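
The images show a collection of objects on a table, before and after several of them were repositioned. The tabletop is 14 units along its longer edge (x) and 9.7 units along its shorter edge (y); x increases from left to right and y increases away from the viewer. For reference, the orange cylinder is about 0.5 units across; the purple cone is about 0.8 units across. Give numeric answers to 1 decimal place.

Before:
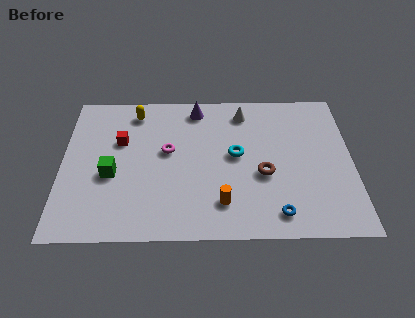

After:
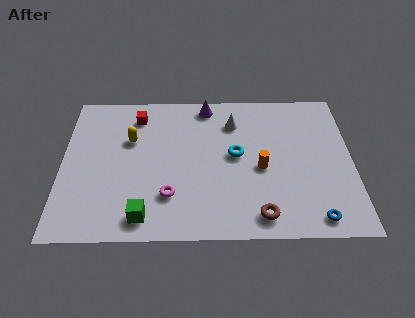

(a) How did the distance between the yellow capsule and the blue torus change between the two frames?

+0.6

The distance was about 9.6 in the first image and 10.2 in the second, so they moved 0.6 units further apart.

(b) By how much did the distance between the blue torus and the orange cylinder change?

+1.4

They were about 2.7 units apart before and 4.1 after — 1.4 units further apart.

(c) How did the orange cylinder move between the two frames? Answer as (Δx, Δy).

(1.9, 2.2)

The orange cylinder started near (7.7, 2.1) and ended near (9.6, 4.3).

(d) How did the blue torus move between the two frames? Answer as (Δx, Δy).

(1.8, -0.3)

The blue torus started near (10.3, 1.4) and ended near (12.1, 1.1).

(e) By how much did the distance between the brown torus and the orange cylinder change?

+0.3

The distance was about 2.7 in the first image and 3.0 in the second, so they moved 0.3 units further apart.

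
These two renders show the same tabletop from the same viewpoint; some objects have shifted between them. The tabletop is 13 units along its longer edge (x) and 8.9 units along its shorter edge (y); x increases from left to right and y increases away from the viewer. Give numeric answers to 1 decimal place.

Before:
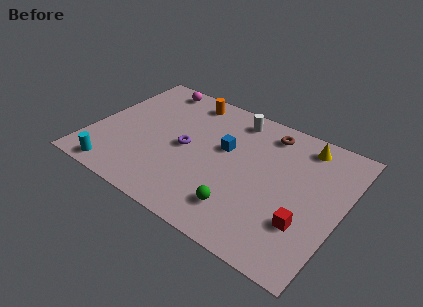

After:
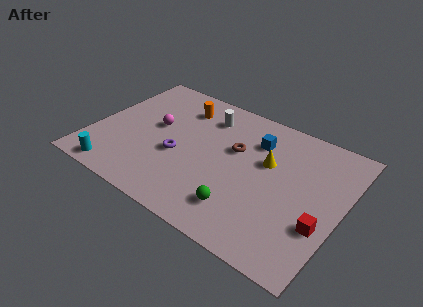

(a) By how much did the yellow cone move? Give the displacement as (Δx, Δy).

(-1.6, -2.1)

The yellow cone was at about (10.6, 7.6) and moved to about (9.0, 5.5).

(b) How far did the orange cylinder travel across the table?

0.7

The orange cylinder was near (4.3, 7.7) before and (4.1, 7.0) after, so it travelled √(0.2² + 0.7²) ≈ 0.7 units.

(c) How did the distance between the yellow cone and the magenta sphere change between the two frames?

-2.3

Before: roughly 8.2 units apart; after: 5.9. That's 2.3 units closer together.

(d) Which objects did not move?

the green sphere and the cyan cylinder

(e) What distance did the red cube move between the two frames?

0.9

The red cube moved from about (11.4, 2.7) to (12.2, 3.0), a distance of √(0.8² + 0.3²) ≈ 0.9.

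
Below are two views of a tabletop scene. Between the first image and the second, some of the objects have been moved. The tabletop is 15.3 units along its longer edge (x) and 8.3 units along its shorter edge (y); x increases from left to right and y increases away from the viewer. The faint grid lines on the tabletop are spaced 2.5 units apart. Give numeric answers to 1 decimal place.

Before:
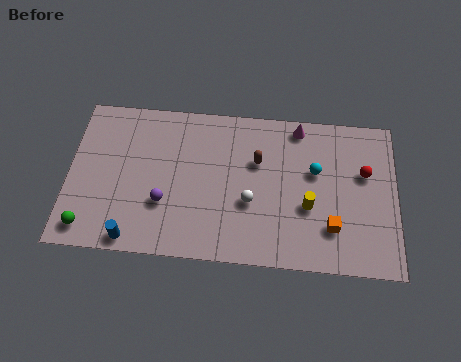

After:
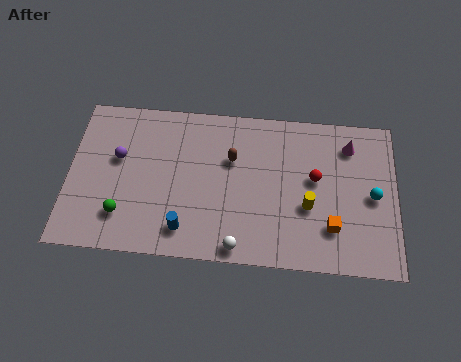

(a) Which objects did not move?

the orange cube and the yellow cylinder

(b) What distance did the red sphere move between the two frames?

2.4

The red sphere moved from about (13.8, 5.2) to (11.5, 4.7), a distance of √(2.3² + 0.5²) ≈ 2.4.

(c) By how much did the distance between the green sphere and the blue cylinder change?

+0.8

The distance was about 2.1 in the first image and 2.9 in the second, so they moved 0.8 units further apart.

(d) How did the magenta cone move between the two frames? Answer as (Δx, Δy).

(2.4, -0.8)

The magenta cone was at about (10.7, 7.4) and moved to about (13.1, 6.6).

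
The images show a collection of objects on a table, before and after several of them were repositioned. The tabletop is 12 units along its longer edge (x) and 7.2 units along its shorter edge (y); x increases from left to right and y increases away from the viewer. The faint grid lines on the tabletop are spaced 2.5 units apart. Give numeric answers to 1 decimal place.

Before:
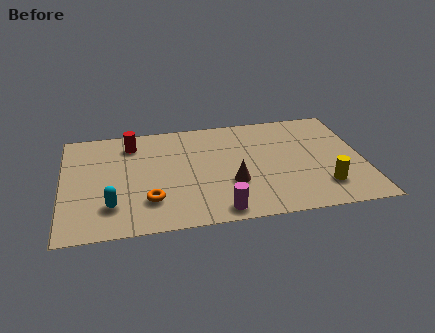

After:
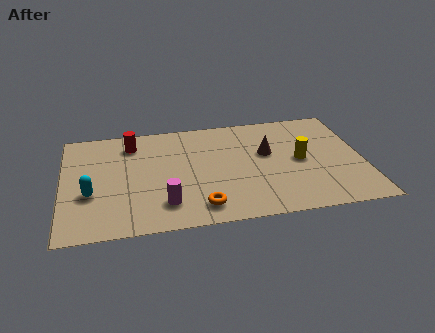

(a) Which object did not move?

the red cylinder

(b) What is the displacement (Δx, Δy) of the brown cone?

(1.5, 1.8)

The brown cone started near (6.7, 2.5) and ended near (8.2, 4.3).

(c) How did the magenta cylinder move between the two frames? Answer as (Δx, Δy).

(-2.1, 0.8)

The magenta cylinder was at about (6.1, 0.8) and moved to about (4.0, 1.6).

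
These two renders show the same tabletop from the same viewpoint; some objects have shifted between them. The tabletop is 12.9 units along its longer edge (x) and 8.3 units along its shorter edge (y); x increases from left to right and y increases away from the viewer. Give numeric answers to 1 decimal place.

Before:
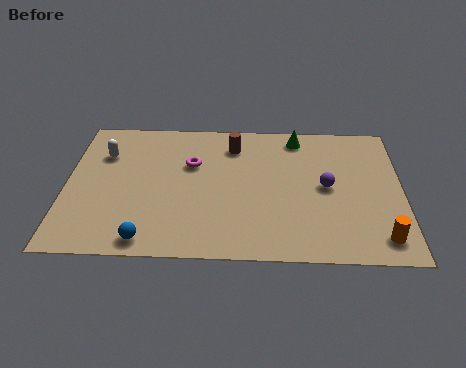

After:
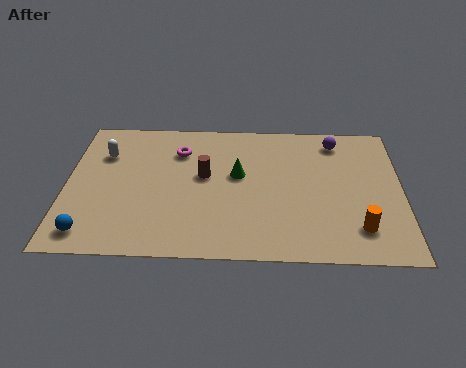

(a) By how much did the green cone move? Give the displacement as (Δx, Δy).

(-2.3, -2.4)

The green cone started near (8.9, 7.2) and ended near (6.6, 4.8).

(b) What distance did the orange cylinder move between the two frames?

0.9

From (12.0, 1.3) to (11.2, 1.8), the orange cylinder covered √(0.8² + 0.5²) ≈ 0.9 units.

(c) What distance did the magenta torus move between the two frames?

0.9

The magenta torus was near (4.8, 5.4) before and (4.3, 6.2) after, so it travelled √(0.5² + 0.8²) ≈ 0.9 units.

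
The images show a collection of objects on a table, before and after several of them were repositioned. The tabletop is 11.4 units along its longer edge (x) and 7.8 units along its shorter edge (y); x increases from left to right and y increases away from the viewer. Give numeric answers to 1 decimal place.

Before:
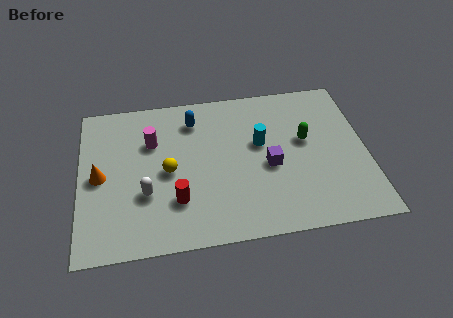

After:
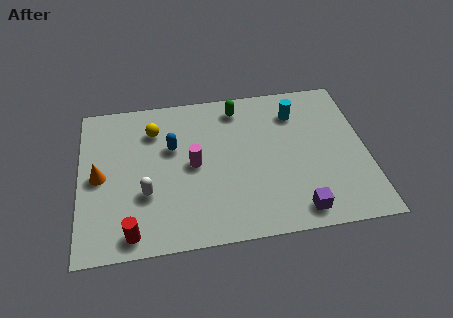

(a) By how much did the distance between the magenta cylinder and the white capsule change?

-0.4

They were about 2.6 units apart before and 2.2 after — 0.4 units closer together.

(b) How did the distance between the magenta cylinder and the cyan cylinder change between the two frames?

+0.3

The distance was about 4.4 in the first image and 4.7 in the second, so they moved 0.3 units further apart.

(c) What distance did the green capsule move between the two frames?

3.3

From (9.0, 4.5) to (6.4, 6.6), the green capsule covered √(2.6² + 2.1²) ≈ 3.3 units.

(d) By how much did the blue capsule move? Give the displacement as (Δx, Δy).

(-0.9, -1.3)

The blue capsule was at about (4.6, 6.2) and moved to about (3.7, 4.9).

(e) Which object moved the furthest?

the green capsule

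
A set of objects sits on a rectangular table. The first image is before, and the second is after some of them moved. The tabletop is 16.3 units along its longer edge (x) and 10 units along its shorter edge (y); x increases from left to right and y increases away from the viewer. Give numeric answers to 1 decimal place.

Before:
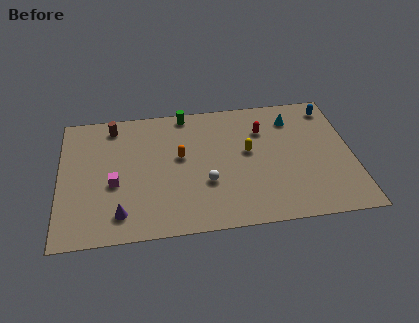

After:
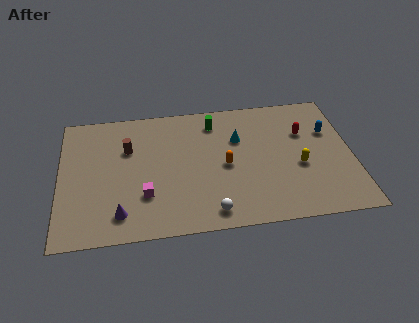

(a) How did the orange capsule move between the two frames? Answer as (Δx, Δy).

(2.5, -1.0)

From the two frames, the orange capsule sits at roughly (6.7, 5.7) before and (9.2, 4.7) after.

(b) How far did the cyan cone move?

3.3

The cyan cone was near (13.1, 7.9) before and (10.0, 6.7) after, so it travelled √(3.1² + 1.2²) ≈ 3.3 units.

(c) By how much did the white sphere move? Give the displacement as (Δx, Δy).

(0.2, -2.2)

The white sphere started near (8.1, 3.5) and ended near (8.3, 1.3).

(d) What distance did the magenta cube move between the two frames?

2.0

The magenta cube moved from about (3.0, 4.1) to (4.7, 3.0), a distance of √(1.7² + 1.1²) ≈ 2.0.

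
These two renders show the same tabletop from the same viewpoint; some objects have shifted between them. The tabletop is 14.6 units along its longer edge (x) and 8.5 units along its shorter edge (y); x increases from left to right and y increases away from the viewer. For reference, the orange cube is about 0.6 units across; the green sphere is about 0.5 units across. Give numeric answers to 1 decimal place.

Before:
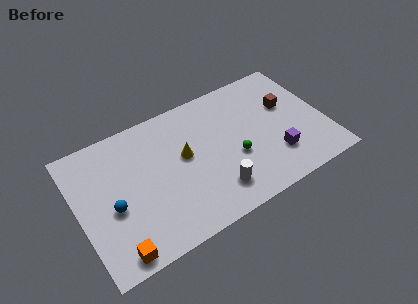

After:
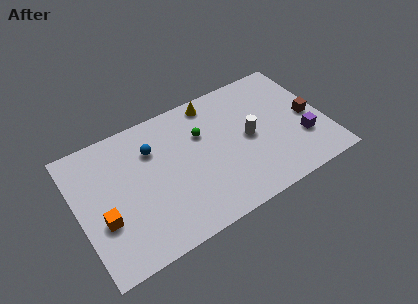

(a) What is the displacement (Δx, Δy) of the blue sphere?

(2.7, 2.5)

The blue sphere started near (1.9, 3.6) and ended near (4.6, 6.1).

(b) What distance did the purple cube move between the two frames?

1.7

The purple cube moved from about (11.4, 2.3) to (13.1, 2.7), a distance of √(1.7² + 0.4²) ≈ 1.7.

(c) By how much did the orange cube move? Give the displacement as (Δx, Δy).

(-0.4, 2.2)

From the two frames, the orange cube sits at roughly (1.7, 0.9) before and (1.3, 3.1) after.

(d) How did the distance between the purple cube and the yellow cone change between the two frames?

+1.0

They were about 5.7 units apart before and 6.7 after — 1.0 units further apart.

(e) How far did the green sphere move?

2.9

The green sphere was near (9.1, 3.3) before and (7.5, 5.7) after, so it travelled √(1.6² + 2.4²) ≈ 2.9 units.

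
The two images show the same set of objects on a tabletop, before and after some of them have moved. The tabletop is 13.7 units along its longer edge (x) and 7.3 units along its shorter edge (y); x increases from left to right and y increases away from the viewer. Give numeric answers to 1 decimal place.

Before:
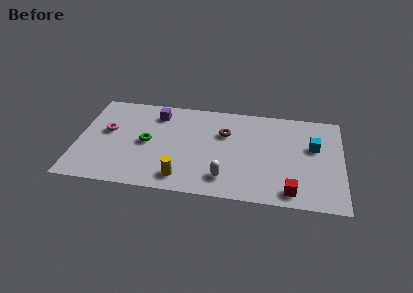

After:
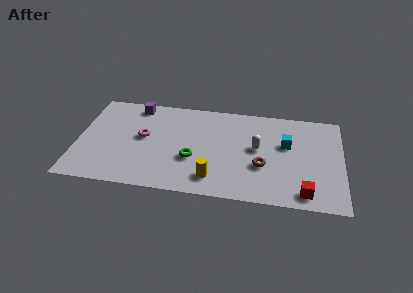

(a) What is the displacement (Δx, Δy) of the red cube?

(0.7, 0.0)

The red cube was at about (11.1, 1.0) and moved to about (11.8, 1.0).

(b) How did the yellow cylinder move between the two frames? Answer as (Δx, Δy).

(1.6, 0.2)

The yellow cylinder was at about (5.5, 1.2) and moved to about (7.1, 1.4).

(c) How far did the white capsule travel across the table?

3.0

The white capsule was near (7.7, 1.5) before and (9.3, 4.0) after, so it travelled √(1.6² + 2.5²) ≈ 3.0 units.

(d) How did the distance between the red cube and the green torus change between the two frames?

-1.9

They were about 7.9 units apart before and 6.0 after — 1.9 units closer together.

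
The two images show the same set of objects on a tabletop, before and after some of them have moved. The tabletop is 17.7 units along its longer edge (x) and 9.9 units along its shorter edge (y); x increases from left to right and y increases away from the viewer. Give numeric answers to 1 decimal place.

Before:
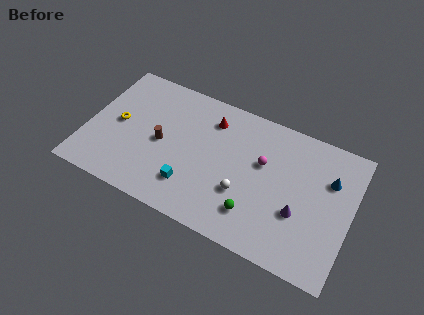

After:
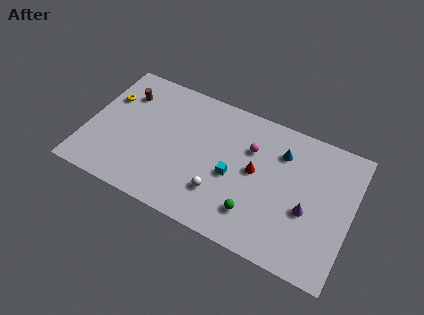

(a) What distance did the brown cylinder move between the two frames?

4.0

The brown cylinder moved from about (5.0, 4.7) to (2.1, 7.4), a distance of √(2.9² + 2.7²) ≈ 4.0.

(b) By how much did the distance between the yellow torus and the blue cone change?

-2.5

The distance was about 14.2 in the first image and 11.7 in the second, so they moved 2.5 units closer together.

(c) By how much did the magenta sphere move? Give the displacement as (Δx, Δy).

(-0.9, 0.7)

The magenta sphere started near (11.7, 6.1) and ended near (10.8, 6.8).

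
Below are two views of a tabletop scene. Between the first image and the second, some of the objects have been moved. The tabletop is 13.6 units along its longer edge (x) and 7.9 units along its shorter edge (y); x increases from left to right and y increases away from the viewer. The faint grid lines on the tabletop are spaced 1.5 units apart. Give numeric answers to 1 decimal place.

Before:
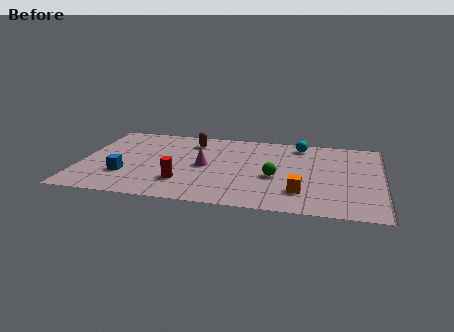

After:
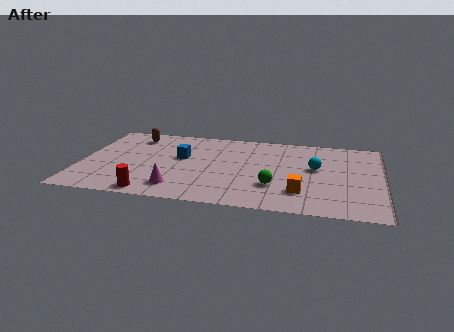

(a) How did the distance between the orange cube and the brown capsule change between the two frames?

+2.3

The distance was about 6.7 in the first image and 9.0 in the second, so they moved 2.3 units further apart.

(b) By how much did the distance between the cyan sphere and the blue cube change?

-2.8

The distance was about 8.9 in the first image and 6.1 in the second, so they moved 2.8 units closer together.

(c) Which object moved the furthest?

the blue cube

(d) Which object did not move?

the orange cube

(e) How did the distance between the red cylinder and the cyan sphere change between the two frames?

+1.2

Before: roughly 6.9 units apart; after: 8.1. That's 1.2 units further apart.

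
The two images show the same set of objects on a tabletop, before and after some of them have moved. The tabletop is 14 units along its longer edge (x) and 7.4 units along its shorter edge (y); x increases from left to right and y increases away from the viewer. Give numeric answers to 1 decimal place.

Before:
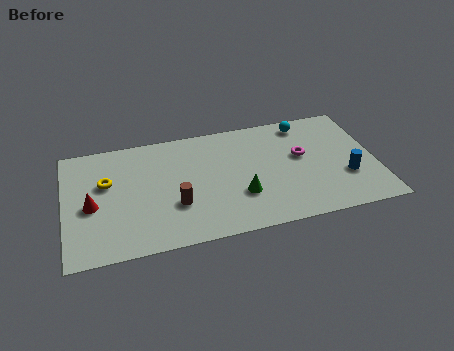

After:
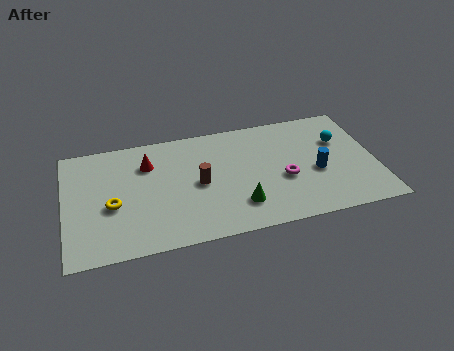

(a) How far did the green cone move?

0.6

The green cone moved from about (7.8, 2.4) to (7.7, 1.8), a distance of √(0.1² + 0.6²) ≈ 0.6.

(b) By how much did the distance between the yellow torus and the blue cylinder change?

-1.7

They were about 10.9 units apart before and 9.2 after — 1.7 units closer together.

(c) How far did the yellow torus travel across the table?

1.5

From (1.9, 4.6) to (2.1, 3.1), the yellow torus covered √(0.2² + 1.5²) ≈ 1.5 units.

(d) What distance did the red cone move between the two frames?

3.3

From (1.2, 3.3) to (3.8, 5.4), the red cone covered √(2.6² + 2.1²) ≈ 3.3 units.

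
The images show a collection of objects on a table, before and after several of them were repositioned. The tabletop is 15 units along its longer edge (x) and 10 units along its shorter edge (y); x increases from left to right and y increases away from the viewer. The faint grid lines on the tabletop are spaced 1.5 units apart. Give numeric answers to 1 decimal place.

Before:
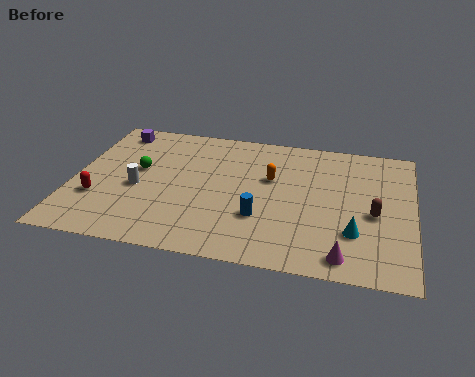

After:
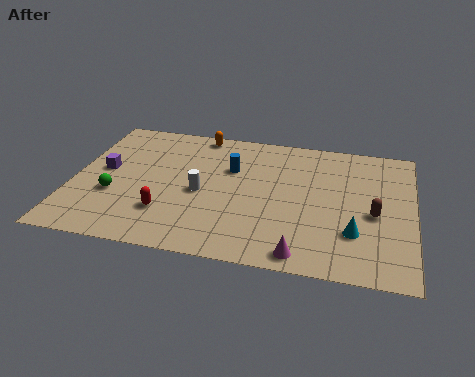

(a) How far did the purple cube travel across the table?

3.2

The purple cube was near (1.5, 8.6) before and (1.3, 5.4) after, so it travelled √(0.2² + 3.2²) ≈ 3.2 units.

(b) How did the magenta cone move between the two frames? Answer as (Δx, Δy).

(-1.8, -0.2)

The magenta cone was at about (12.1, 1.2) and moved to about (10.3, 1.0).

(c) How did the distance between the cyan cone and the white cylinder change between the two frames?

-2.7

They were about 9.7 units apart before and 7.0 after — 2.7 units closer together.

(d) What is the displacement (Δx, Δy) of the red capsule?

(3.1, -0.5)

The red capsule was at about (1.2, 3.2) and moved to about (4.3, 2.7).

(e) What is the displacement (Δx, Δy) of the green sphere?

(-0.9, -2.1)

The green sphere started near (2.8, 5.7) and ended near (1.9, 3.6).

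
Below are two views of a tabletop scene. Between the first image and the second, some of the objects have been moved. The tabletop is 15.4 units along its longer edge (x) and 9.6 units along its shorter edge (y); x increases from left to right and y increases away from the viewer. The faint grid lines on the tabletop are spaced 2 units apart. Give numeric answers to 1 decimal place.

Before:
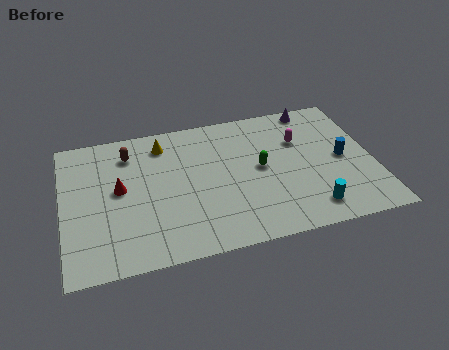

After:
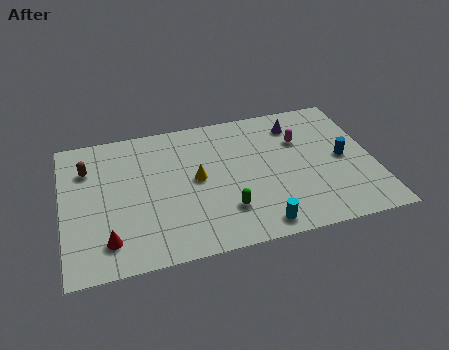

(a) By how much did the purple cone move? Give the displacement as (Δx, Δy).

(-1.0, -1.0)

From the two frames, the purple cone sits at roughly (12.8, 8.7) before and (11.8, 7.7) after.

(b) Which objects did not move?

the magenta capsule and the blue cylinder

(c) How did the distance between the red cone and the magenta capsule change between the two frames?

+1.6

The distance was about 9.2 in the first image and 10.8 in the second, so they moved 1.6 units further apart.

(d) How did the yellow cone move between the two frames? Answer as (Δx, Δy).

(1.5, -2.9)

The yellow cone started near (5.1, 7.9) and ended near (6.6, 5.0).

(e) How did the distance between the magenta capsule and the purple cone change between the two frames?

-1.2

Before: roughly 2.4 units apart; after: 1.2. That's 1.2 units closer together.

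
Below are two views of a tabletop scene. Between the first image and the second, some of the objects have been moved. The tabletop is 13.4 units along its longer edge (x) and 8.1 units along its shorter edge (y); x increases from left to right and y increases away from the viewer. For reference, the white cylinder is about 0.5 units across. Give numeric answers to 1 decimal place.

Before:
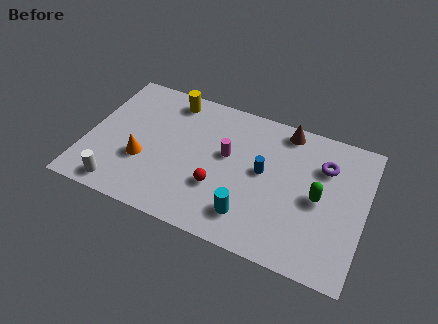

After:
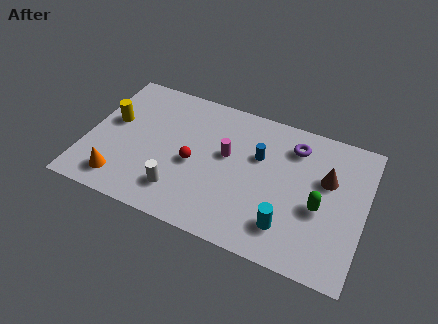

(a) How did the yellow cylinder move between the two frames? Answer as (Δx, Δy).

(-2.6, -2.3)

The yellow cylinder was at about (3.7, 7.0) and moved to about (1.1, 4.7).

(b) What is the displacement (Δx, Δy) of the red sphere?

(-1.3, 0.9)

The red sphere was at about (6.5, 2.7) and moved to about (5.2, 3.6).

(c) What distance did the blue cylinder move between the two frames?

0.9

The blue cylinder was near (8.5, 4.4) before and (8.2, 5.2) after, so it travelled √(0.3² + 0.8²) ≈ 0.9 units.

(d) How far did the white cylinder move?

2.9

From (1.9, 1.0) to (4.7, 1.8), the white cylinder covered √(2.8² + 0.8²) ≈ 2.9 units.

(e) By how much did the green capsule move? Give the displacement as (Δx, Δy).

(0.1, -0.5)

The green capsule was at about (11.2, 3.9) and moved to about (11.3, 3.4).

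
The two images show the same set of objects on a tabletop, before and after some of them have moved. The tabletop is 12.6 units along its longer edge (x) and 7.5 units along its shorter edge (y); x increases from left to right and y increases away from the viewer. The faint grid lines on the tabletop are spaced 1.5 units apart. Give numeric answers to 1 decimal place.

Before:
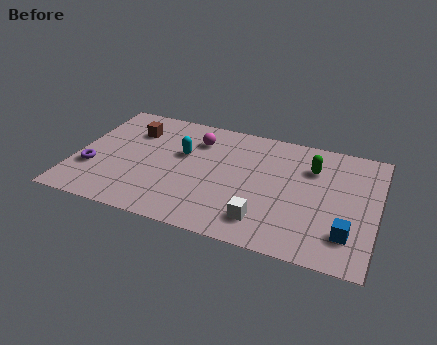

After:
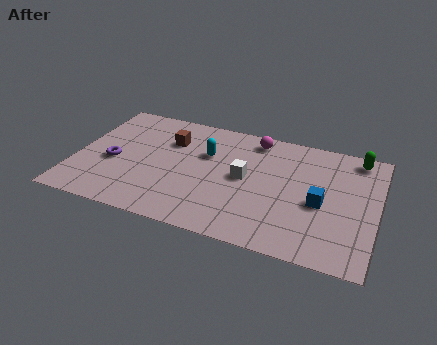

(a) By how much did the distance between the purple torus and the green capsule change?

+1.1

The distance was about 9.5 in the first image and 10.6 in the second, so they moved 1.1 units further apart.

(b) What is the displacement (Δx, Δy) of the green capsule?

(1.8, 1.2)

The green capsule started near (9.8, 5.4) and ended near (11.6, 6.6).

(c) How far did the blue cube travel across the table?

1.9

The blue cube was near (11.5, 1.8) before and (10.3, 3.3) after, so it travelled √(1.2² + 1.5²) ≈ 1.9 units.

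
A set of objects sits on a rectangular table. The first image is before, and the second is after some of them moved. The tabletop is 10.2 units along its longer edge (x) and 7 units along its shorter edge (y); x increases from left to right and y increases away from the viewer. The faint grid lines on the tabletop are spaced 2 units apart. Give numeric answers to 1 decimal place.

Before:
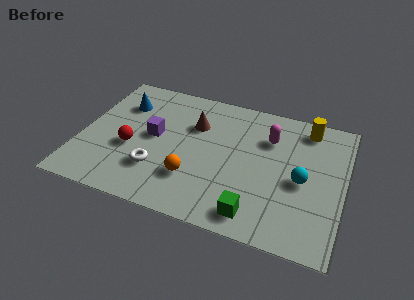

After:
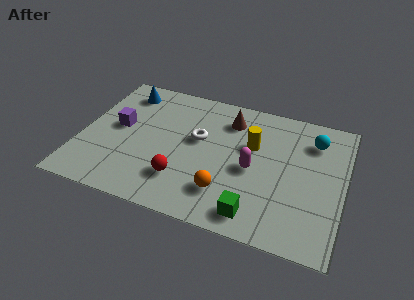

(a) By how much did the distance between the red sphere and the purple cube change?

+2.2

They were about 1.2 units apart before and 3.4 after — 2.2 units further apart.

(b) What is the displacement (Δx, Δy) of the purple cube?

(-1.4, 0.1)

The purple cube was at about (2.8, 3.7) and moved to about (1.4, 3.8).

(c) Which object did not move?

the green cube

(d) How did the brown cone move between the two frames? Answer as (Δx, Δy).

(1.3, 0.7)

The brown cone was at about (4.3, 4.8) and moved to about (5.6, 5.5).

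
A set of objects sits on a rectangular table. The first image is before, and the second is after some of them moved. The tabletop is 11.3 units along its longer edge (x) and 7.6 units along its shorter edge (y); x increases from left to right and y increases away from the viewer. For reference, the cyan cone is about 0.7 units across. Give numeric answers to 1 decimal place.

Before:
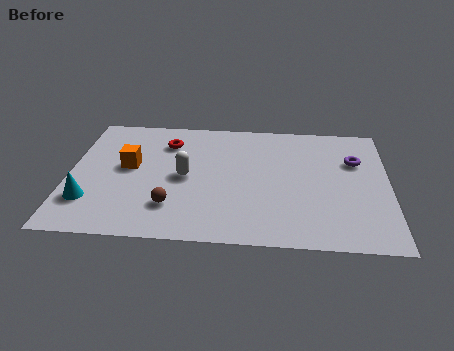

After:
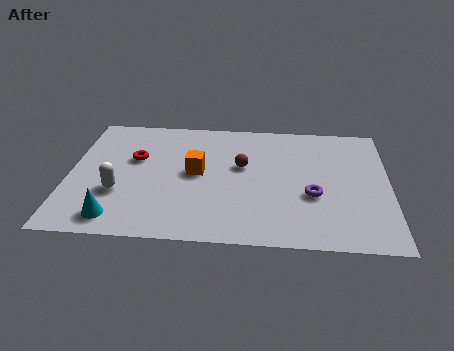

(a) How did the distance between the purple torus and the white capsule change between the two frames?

+0.6

They were about 6.2 units apart before and 6.8 after — 0.6 units further apart.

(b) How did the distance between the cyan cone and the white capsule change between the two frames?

-2.2

Before: roughly 3.7 units apart; after: 1.5. That's 2.2 units closer together.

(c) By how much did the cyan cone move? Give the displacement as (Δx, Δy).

(1.0, -0.9)

From the two frames, the cyan cone sits at roughly (0.8, 2.0) before and (1.8, 1.1) after.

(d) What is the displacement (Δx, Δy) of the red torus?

(-1.1, -1.1)

The red torus was at about (3.4, 5.8) and moved to about (2.3, 4.7).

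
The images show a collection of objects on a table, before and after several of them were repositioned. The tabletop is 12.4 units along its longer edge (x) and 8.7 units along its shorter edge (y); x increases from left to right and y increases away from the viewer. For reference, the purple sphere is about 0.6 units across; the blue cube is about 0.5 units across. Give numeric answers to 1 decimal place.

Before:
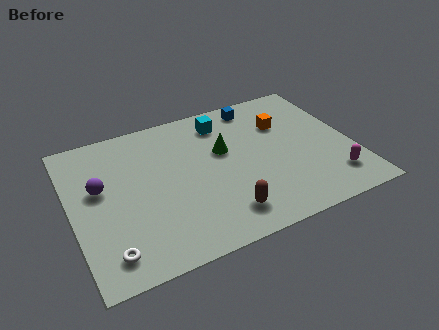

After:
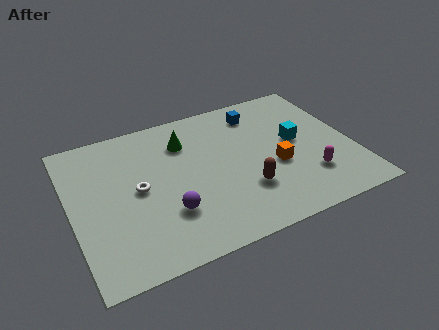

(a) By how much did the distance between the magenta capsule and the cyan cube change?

-4.4

They were about 6.8 units apart before and 2.4 after — 4.4 units closer together.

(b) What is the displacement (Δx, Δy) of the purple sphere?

(2.7, -2.5)

The purple sphere started near (1.3, 5.1) and ended near (4.0, 2.6).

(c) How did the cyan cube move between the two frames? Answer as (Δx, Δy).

(3.0, -2.4)

The cyan cube started near (7.0, 7.1) and ended near (10.0, 4.7).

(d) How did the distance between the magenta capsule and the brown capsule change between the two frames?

-2.1

They were about 4.9 units apart before and 2.8 after — 2.1 units closer together.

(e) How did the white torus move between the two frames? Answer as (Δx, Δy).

(1.6, 3.0)

The white torus started near (1.3, 1.4) and ended near (2.9, 4.4).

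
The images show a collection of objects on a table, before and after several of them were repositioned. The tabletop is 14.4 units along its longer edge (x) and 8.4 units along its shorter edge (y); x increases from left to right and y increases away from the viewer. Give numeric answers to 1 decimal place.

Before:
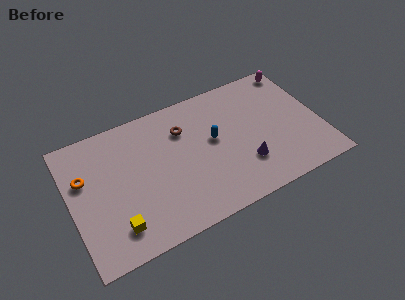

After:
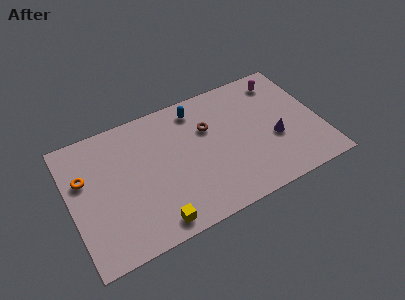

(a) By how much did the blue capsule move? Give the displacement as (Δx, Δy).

(-0.7, 2.4)

From the two frames, the blue capsule sits at roughly (8.3, 4.7) before and (7.6, 7.1) after.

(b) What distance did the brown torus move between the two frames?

1.5

The brown torus was near (6.7, 6.1) before and (8.1, 5.6) after, so it travelled √(1.4² + 0.5²) ≈ 1.5 units.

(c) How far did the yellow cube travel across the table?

2.2

From (2.3, 1.7) to (4.4, 1.0), the yellow cube covered √(2.1² + 0.7²) ≈ 2.2 units.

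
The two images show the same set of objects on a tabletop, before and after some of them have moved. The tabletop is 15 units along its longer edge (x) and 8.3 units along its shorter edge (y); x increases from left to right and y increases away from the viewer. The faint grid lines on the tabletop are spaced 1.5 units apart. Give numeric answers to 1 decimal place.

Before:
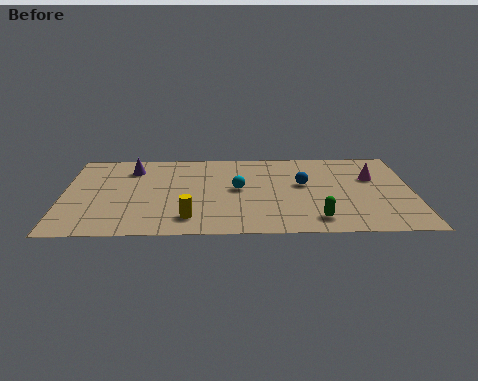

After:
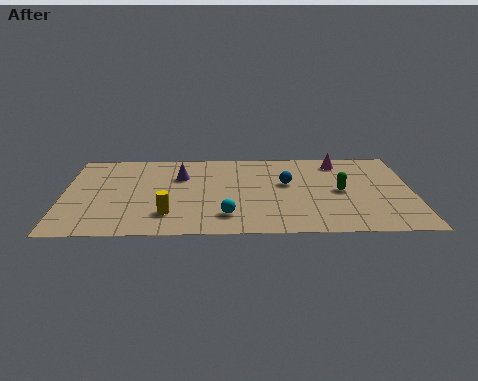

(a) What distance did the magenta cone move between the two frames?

2.1

The magenta cone moved from about (13.3, 5.4) to (11.9, 7.0), a distance of √(1.4² + 1.6²) ≈ 2.1.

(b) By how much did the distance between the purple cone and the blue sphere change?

-2.9

The distance was about 7.6 in the first image and 4.7 in the second, so they moved 2.9 units closer together.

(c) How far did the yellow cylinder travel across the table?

1.0

The yellow cylinder was near (5.4, 1.6) before and (4.5, 2.0) after, so it travelled √(0.9² + 0.4²) ≈ 1.0 units.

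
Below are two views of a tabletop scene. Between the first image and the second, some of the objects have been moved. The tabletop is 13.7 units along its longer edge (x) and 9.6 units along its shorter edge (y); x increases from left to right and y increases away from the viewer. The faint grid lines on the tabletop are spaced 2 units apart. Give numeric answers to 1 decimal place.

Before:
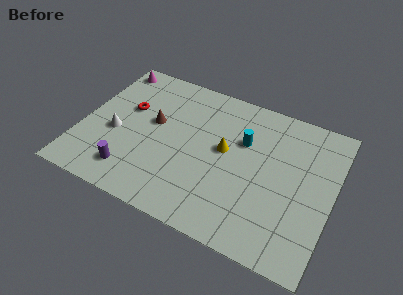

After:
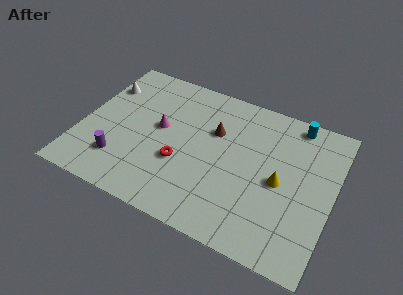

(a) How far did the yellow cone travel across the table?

3.2

The yellow cone was near (7.8, 5.3) before and (10.9, 4.5) after, so it travelled √(3.1² + 0.8²) ≈ 3.2 units.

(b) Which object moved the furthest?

the magenta cone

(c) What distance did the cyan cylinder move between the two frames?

3.5

From (8.7, 6.3) to (11.3, 8.6), the cyan cylinder covered √(2.6² + 2.3²) ≈ 3.5 units.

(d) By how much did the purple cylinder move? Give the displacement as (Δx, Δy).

(-0.7, 0.5)

From the two frames, the purple cylinder sits at roughly (3.1, 1.8) before and (2.4, 2.3) after.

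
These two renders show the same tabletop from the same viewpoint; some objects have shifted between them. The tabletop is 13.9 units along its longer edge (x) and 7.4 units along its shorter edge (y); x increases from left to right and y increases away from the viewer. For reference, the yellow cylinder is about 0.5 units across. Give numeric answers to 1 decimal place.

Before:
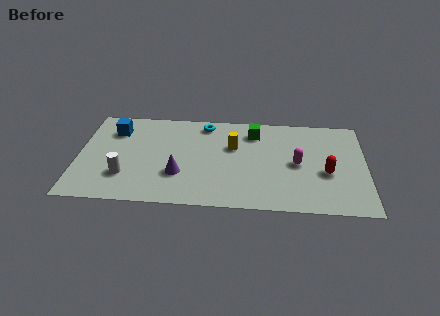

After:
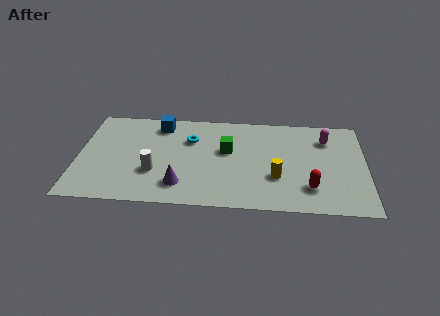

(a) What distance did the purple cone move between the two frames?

0.8

The purple cone was near (4.9, 2.4) before and (5.0, 1.6) after, so it travelled √(0.1² + 0.8²) ≈ 0.8 units.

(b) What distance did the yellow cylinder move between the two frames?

3.0

The yellow cylinder moved from about (7.5, 4.7) to (9.6, 2.5), a distance of √(2.1² + 2.2²) ≈ 3.0.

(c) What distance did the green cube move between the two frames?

2.0

From (8.5, 5.9) to (7.2, 4.4), the green cube covered √(1.3² + 1.5²) ≈ 2.0 units.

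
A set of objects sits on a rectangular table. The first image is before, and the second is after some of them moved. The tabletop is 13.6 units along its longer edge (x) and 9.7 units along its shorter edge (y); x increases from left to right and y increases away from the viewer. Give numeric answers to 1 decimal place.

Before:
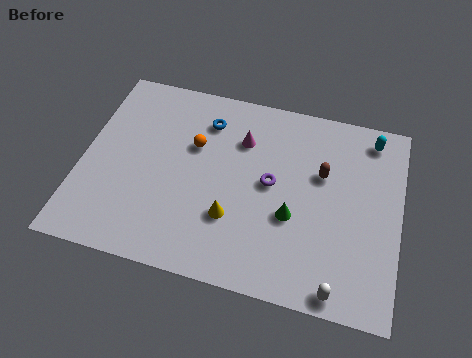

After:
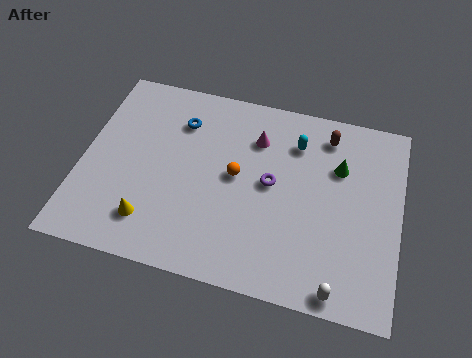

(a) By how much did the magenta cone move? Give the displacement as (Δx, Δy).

(0.6, 0.2)

The magenta cone started near (6.7, 7.0) and ended near (7.3, 7.2).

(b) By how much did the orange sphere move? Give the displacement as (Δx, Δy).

(1.9, -1.1)

The orange sphere was at about (4.7, 6.2) and moved to about (6.6, 5.1).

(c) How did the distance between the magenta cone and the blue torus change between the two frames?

+1.6

Before: roughly 1.7 units apart; after: 3.3. That's 1.6 units further apart.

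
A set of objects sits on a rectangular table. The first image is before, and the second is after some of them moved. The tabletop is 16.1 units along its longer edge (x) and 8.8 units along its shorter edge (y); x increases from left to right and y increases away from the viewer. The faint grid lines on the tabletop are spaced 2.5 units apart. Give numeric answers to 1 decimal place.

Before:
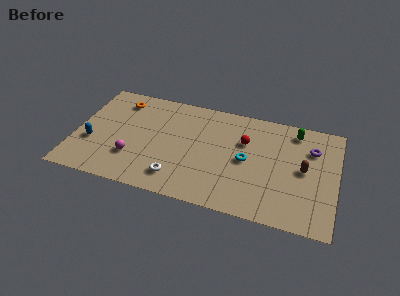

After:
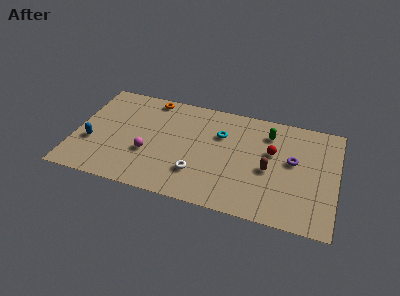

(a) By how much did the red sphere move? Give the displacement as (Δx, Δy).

(1.7, -0.4)

The red sphere started near (10.4, 5.8) and ended near (12.1, 5.4).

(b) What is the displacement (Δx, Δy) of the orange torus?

(1.9, 0.7)

The orange torus was at about (2.5, 7.2) and moved to about (4.4, 7.9).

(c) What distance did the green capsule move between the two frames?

1.7

The green capsule was near (13.4, 7.5) before and (11.8, 6.9) after, so it travelled √(1.6² + 0.6²) ≈ 1.7 units.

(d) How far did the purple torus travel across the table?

1.7

From (14.5, 6.3) to (13.4, 5.0), the purple torus covered √(1.1² + 1.3²) ≈ 1.7 units.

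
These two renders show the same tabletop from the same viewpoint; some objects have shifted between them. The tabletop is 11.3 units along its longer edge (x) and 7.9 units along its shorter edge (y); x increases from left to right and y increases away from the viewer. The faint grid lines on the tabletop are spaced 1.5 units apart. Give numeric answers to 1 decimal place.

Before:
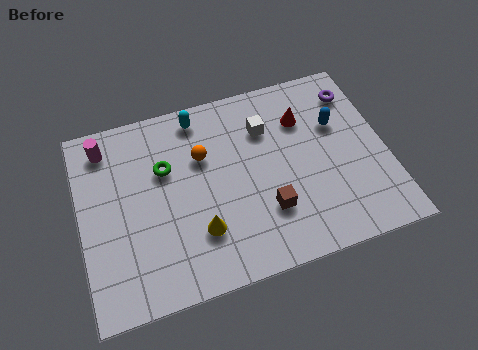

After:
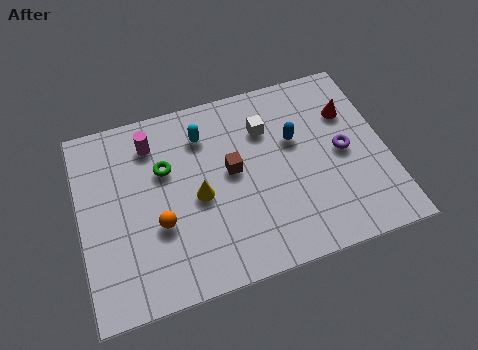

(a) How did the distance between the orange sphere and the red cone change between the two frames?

+3.9

Before: roughly 3.8 units apart; after: 7.7. That's 3.9 units further apart.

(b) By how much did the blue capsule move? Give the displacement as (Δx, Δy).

(-1.6, -0.2)

From the two frames, the blue capsule sits at roughly (9.6, 5.1) before and (8.0, 4.9) after.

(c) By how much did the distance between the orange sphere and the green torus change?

+0.8

Before: roughly 1.4 units apart; after: 2.2. That's 0.8 units further apart.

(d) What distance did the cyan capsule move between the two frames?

0.8

From (4.6, 6.9) to (4.7, 6.1), the cyan capsule covered √(0.1² + 0.8²) ≈ 0.8 units.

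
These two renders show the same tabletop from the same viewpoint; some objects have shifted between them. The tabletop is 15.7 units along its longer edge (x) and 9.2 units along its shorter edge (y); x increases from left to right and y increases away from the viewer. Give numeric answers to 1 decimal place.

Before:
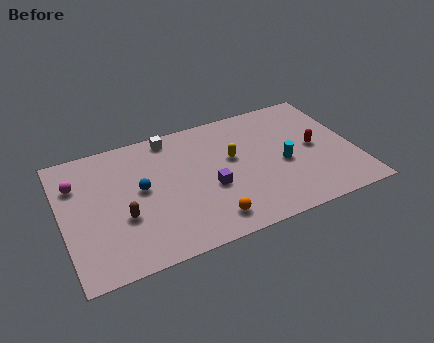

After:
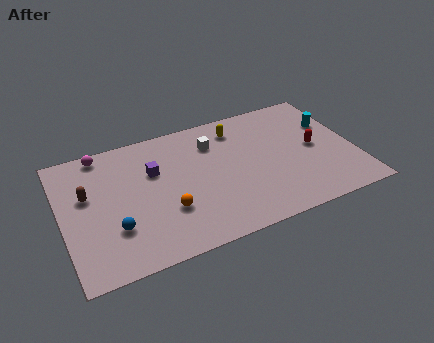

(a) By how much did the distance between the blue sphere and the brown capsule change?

+1.1

They were about 1.9 units apart before and 3.0 after — 1.1 units further apart.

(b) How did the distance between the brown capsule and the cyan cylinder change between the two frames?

+4.6

Before: roughly 8.7 units apart; after: 13.3. That's 4.6 units further apart.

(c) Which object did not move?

the red capsule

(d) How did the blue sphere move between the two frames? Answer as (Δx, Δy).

(-1.6, -2.2)

The blue sphere started near (4.2, 5.0) and ended near (2.6, 2.8).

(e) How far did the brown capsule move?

2.8

From (3.1, 3.4) to (1.4, 5.6), the brown capsule covered √(1.7² + 2.2²) ≈ 2.8 units.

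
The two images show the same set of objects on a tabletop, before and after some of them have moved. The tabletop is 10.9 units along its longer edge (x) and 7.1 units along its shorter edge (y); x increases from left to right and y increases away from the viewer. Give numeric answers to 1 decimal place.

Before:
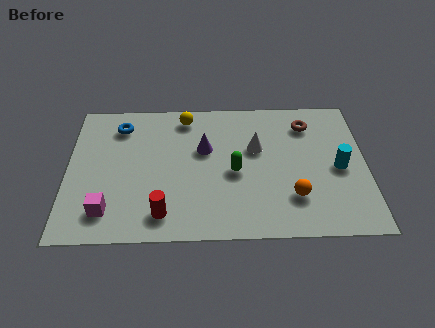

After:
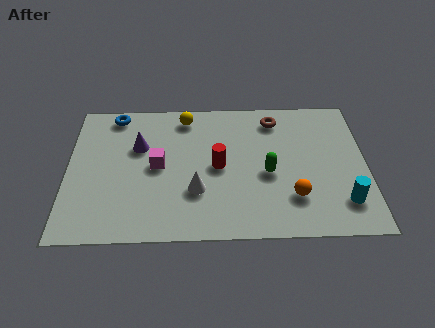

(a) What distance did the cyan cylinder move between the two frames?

1.7

The cyan cylinder moved from about (9.9, 3.3) to (10.0, 1.6), a distance of √(0.1² + 1.7²) ≈ 1.7.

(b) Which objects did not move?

the orange sphere and the yellow sphere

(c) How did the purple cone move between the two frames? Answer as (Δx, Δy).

(-2.4, 0.2)

The purple cone was at about (5.0, 4.4) and moved to about (2.6, 4.6).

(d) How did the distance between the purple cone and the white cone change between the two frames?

+1.2

Before: roughly 1.9 units apart; after: 3.1. That's 1.2 units further apart.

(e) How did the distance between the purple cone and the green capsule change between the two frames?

+3.3

They were about 1.6 units apart before and 4.9 after — 3.3 units further apart.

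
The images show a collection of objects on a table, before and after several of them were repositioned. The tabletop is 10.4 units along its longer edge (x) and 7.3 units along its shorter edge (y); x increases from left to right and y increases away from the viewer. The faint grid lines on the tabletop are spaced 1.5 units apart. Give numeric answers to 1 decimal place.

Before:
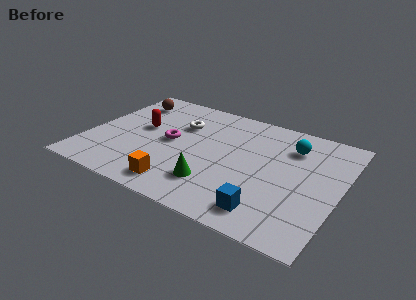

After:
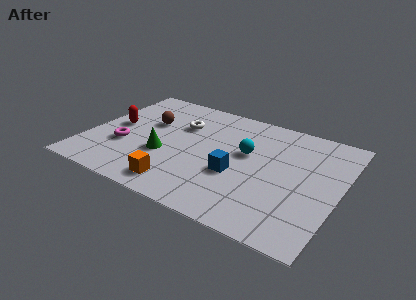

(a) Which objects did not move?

the white torus and the orange cube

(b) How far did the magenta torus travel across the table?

2.1

The magenta torus moved from about (3.4, 3.7) to (1.6, 2.6), a distance of √(1.8² + 1.1²) ≈ 2.1.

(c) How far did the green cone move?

2.4

The green cone was near (5.5, 1.8) before and (3.3, 2.7) after, so it travelled √(2.2² + 0.9²) ≈ 2.4 units.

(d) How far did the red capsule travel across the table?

1.1

The red capsule moved from about (2.1, 4.1) to (1.0, 3.8), a distance of √(1.1² + 0.3²) ≈ 1.1.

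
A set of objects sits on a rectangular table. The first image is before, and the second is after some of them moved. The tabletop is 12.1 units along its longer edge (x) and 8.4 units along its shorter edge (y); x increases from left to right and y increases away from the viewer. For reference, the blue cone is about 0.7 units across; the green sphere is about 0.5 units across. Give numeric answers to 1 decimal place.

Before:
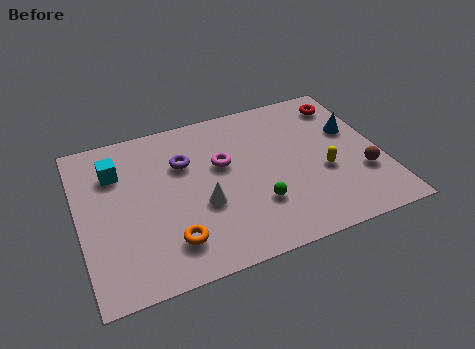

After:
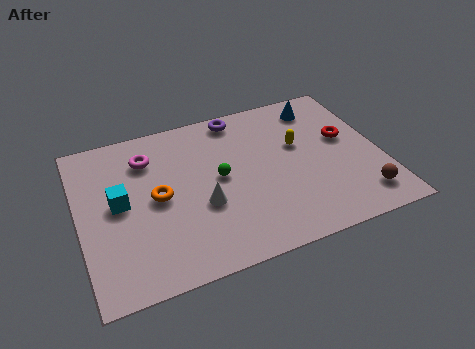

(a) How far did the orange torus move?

2.4

The orange torus moved from about (3.4, 1.8) to (3.1, 4.2), a distance of √(0.3² + 2.4²) ≈ 2.4.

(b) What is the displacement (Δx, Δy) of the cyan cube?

(0.0, -1.7)

The cyan cube was at about (1.6, 6.1) and moved to about (1.6, 4.4).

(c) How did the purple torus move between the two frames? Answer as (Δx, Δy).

(2.4, 1.8)

The purple torus started near (4.3, 5.7) and ended near (6.7, 7.5).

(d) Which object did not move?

the white cone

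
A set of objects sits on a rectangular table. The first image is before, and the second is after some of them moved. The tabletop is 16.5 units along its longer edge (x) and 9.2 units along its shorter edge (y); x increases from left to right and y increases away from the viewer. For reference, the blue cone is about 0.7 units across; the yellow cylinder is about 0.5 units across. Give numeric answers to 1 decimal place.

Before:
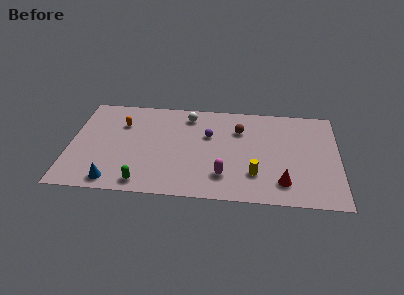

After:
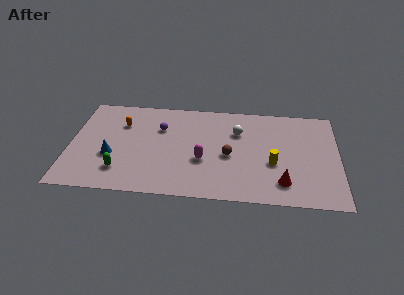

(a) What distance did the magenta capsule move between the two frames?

1.8

The magenta capsule was near (9.5, 2.2) before and (8.2, 3.5) after, so it travelled √(1.3² + 1.3²) ≈ 1.8 units.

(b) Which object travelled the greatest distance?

the white sphere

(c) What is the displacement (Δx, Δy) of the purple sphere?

(-3.0, 0.4)

The purple sphere started near (8.5, 5.9) and ended near (5.5, 6.3).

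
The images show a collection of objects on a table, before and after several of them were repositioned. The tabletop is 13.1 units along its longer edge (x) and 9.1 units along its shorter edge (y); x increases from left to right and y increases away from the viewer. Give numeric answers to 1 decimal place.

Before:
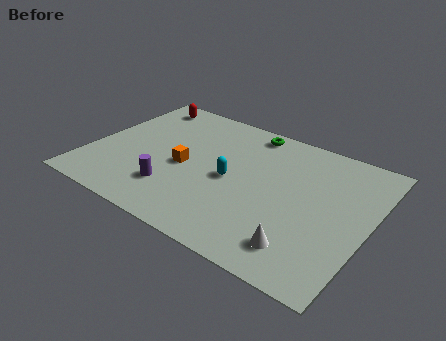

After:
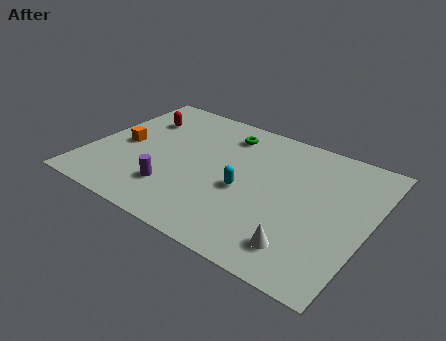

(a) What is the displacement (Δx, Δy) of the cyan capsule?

(0.7, -0.4)

The cyan capsule was at about (6.7, 4.3) and moved to about (7.4, 3.9).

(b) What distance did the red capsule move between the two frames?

1.3

From (1.6, 7.9) to (1.8, 6.6), the red capsule covered √(0.2² + 1.3²) ≈ 1.3 units.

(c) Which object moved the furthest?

the orange cube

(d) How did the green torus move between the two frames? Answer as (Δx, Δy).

(-1.0, -0.7)

The green torus started near (6.9, 8.1) and ended near (5.9, 7.4).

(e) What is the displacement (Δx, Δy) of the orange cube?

(-3.0, 0.2)

The orange cube started near (4.5, 4.1) and ended near (1.5, 4.3).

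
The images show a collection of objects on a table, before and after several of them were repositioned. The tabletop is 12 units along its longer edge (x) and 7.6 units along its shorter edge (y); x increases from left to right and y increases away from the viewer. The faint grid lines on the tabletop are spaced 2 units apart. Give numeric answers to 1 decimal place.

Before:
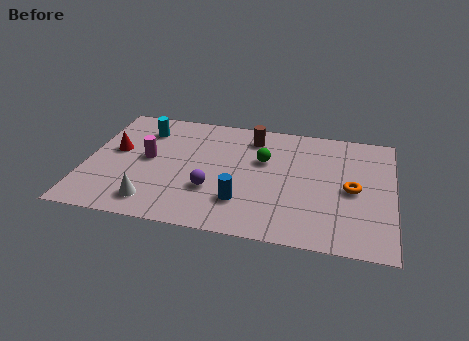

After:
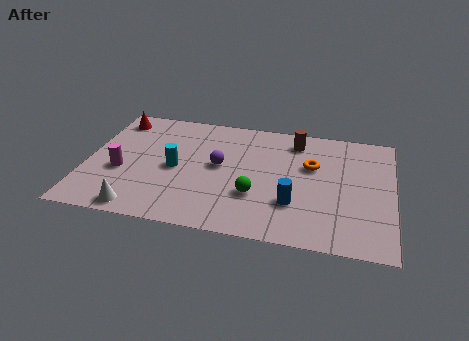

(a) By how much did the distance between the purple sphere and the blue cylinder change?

+2.2

The distance was about 1.3 in the first image and 3.5 in the second, so they moved 2.2 units further apart.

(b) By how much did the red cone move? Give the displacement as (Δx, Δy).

(-0.2, 2.1)

The red cone started near (1.1, 4.3) and ended near (0.9, 6.4).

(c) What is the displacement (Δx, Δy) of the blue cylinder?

(2.0, 0.3)

The blue cylinder was at about (6.2, 2.0) and moved to about (8.2, 2.3).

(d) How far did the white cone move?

0.7

The white cone was near (2.8, 1.3) before and (2.3, 0.8) after, so it travelled √(0.5² + 0.5²) ≈ 0.7 units.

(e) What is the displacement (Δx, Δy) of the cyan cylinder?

(1.4, -2.3)

The cyan cylinder was at about (2.1, 5.9) and moved to about (3.5, 3.6).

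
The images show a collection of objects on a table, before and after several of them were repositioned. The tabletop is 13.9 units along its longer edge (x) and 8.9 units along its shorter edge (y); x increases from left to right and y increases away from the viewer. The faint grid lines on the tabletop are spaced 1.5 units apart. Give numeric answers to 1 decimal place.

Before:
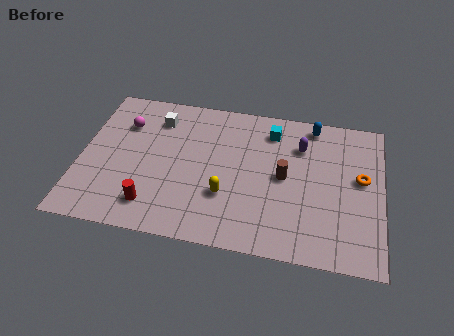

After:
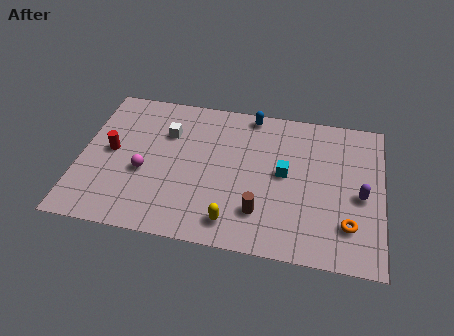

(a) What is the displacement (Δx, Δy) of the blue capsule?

(-2.9, 0.2)

The blue capsule was at about (10.6, 7.9) and moved to about (7.7, 8.1).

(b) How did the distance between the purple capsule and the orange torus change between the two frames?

-1.3

The distance was about 3.2 in the first image and 1.9 in the second, so they moved 1.3 units closer together.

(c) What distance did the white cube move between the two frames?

0.9

The white cube was near (3.4, 7.0) before and (3.9, 6.2) after, so it travelled √(0.5² + 0.8²) ≈ 0.9 units.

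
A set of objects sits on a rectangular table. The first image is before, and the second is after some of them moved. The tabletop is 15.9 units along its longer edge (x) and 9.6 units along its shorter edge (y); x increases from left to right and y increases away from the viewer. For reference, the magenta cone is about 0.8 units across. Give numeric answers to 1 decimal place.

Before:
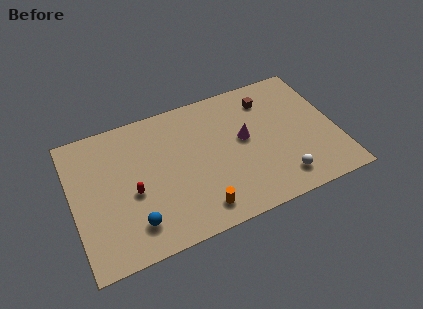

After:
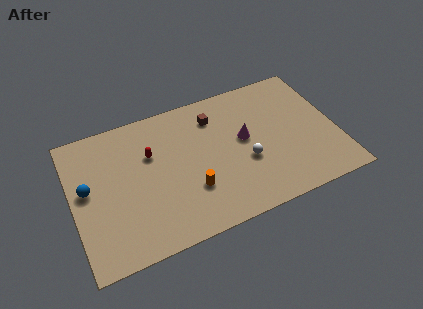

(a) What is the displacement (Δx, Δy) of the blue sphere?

(-2.5, 3.3)

From the two frames, the blue sphere sits at roughly (3.4, 2.0) before and (0.9, 5.3) after.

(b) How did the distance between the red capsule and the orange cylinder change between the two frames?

-0.6

Before: roughly 4.5 units apart; after: 3.9. That's 0.6 units closer together.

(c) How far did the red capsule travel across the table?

2.6

The red capsule was near (3.5, 4.1) before and (4.8, 6.3) after, so it travelled √(1.3² + 2.2²) ≈ 2.6 units.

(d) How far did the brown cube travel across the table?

3.3

From (12.1, 7.6) to (8.8, 7.5), the brown cube covered √(3.3² + 0.1²) ≈ 3.3 units.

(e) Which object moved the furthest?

the blue sphere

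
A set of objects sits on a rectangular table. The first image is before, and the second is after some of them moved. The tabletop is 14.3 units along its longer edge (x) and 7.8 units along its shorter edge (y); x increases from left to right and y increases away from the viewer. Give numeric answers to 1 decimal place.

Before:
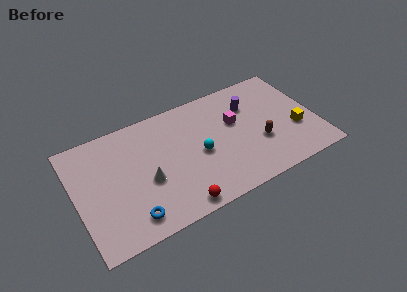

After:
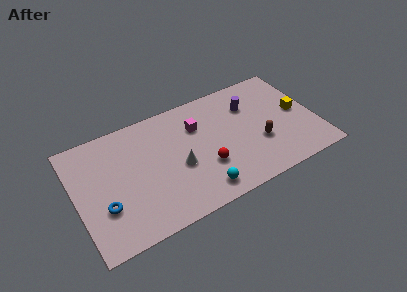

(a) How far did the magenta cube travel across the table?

2.3

The magenta cube moved from about (9.6, 4.8) to (7.4, 5.5), a distance of √(2.2² + 0.7²) ≈ 2.3.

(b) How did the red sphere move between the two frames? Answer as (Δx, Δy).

(1.9, 1.8)

The red sphere was at about (5.6, 0.8) and moved to about (7.5, 2.6).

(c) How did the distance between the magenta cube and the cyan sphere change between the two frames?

+1.7

They were about 2.6 units apart before and 4.3 after — 1.7 units further apart.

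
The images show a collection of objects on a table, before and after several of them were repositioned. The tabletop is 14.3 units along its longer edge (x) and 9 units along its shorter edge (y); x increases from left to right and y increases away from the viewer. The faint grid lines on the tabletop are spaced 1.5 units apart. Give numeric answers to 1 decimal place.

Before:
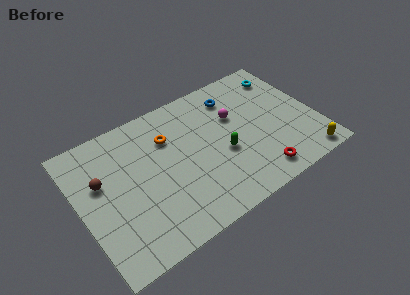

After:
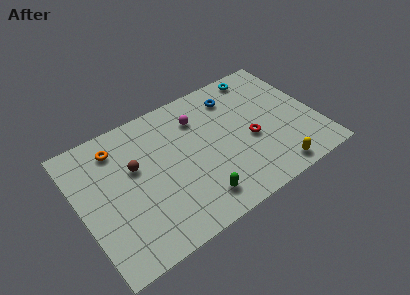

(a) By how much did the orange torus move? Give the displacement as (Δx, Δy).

(-3.0, 0.9)

The orange torus was at about (5.6, 6.4) and moved to about (2.6, 7.3).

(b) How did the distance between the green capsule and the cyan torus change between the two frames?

+2.4

They were about 5.8 units apart before and 8.2 after — 2.4 units further apart.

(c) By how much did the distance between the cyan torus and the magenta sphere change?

+0.6

They were about 3.7 units apart before and 4.3 after — 0.6 units further apart.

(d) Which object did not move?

the blue torus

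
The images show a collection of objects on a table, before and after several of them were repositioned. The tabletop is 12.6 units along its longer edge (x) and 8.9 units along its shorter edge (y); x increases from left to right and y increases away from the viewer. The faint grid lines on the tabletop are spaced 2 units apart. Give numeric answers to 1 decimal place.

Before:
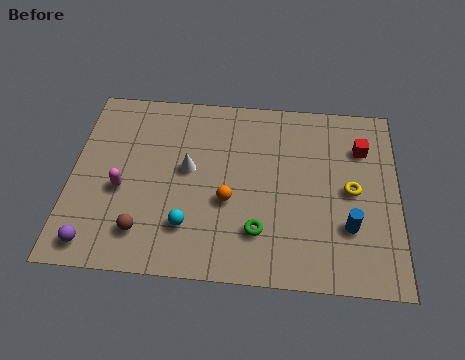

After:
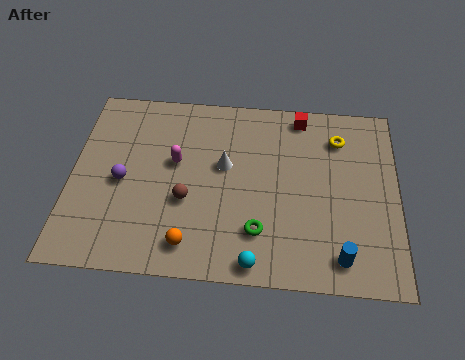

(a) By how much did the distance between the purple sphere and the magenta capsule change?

-0.5

They were about 2.8 units apart before and 2.3 after — 0.5 units closer together.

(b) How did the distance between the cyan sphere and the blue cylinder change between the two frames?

-2.9

Before: roughly 6.1 units apart; after: 3.2. That's 2.9 units closer together.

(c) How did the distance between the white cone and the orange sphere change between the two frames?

+1.9

They were about 2.1 units apart before and 4.0 after — 1.9 units further apart.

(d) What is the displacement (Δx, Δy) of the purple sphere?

(0.9, 3.0)

From the two frames, the purple sphere sits at roughly (1.1, 1.1) before and (2.0, 4.1) after.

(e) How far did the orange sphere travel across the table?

2.5

From (6.1, 3.5) to (4.7, 1.4), the orange sphere covered √(1.4² + 2.1²) ≈ 2.5 units.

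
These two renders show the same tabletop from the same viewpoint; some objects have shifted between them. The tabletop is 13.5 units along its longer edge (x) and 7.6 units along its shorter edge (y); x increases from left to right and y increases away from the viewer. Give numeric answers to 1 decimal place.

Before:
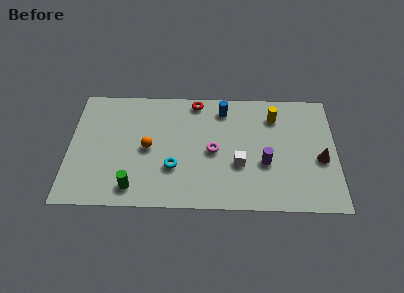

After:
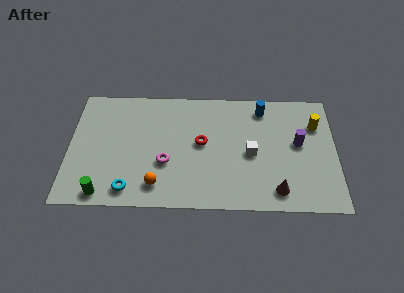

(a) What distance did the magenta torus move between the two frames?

2.5

From (7.3, 3.6) to (4.9, 2.8), the magenta torus covered √(2.4² + 0.8²) ≈ 2.5 units.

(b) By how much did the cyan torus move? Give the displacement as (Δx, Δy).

(-2.2, -1.4)

From the two frames, the cyan torus sits at roughly (5.3, 2.5) before and (3.1, 1.1) after.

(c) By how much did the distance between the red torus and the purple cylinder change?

-0.3

The distance was about 5.2 in the first image and 4.9 in the second, so they moved 0.3 units closer together.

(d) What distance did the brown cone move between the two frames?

3.0

The brown cone was near (12.7, 3.2) before and (10.5, 1.2) after, so it travelled √(2.2² + 2.0²) ≈ 3.0 units.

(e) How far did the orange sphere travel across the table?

2.4

The orange sphere moved from about (4.0, 3.7) to (4.5, 1.4), a distance of √(0.5² + 2.3²) ≈ 2.4.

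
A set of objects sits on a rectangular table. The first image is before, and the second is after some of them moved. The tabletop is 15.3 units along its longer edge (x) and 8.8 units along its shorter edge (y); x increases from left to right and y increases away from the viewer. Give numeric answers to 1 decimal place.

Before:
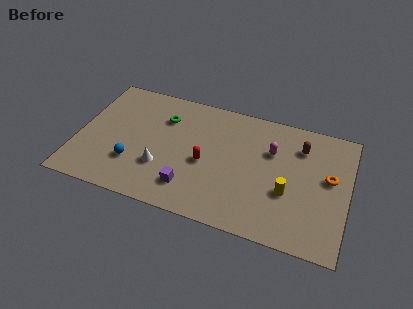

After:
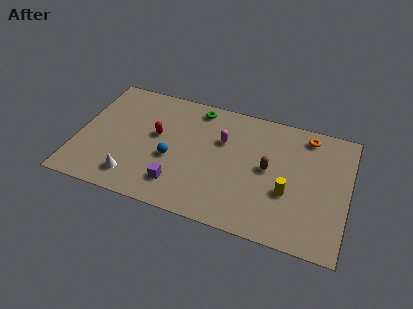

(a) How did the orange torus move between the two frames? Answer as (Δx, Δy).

(-1.4, 2.6)

From the two frames, the orange torus sits at roughly (14.2, 5.0) before and (12.8, 7.6) after.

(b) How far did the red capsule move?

3.1

From (7.3, 3.9) to (4.4, 5.0), the red capsule covered √(2.9² + 1.1²) ≈ 3.1 units.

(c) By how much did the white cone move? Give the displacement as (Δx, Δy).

(-1.5, -1.2)

The white cone was at about (4.9, 2.8) and moved to about (3.4, 1.6).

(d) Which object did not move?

the yellow cylinder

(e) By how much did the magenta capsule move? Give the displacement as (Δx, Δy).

(-2.8, -0.1)

The magenta capsule started near (10.9, 5.9) and ended near (8.1, 5.8).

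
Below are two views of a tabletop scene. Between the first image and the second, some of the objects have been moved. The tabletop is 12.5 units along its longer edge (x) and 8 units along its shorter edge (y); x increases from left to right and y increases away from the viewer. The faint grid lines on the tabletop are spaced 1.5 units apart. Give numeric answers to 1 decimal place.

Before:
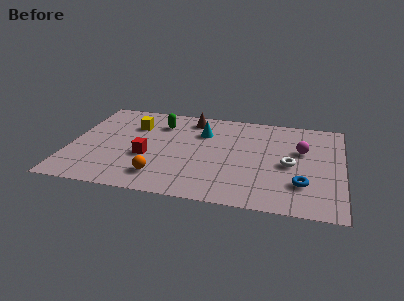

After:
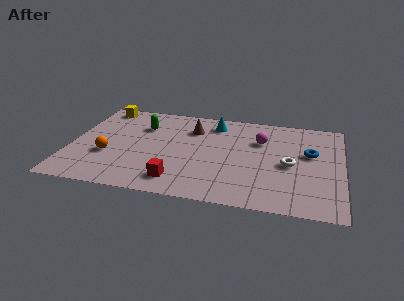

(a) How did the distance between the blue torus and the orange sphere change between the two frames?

+3.0

They were about 6.4 units apart before and 9.4 after — 3.0 units further apart.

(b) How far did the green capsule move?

0.9

From (4.0, 6.1) to (3.2, 5.7), the green capsule covered √(0.8² + 0.4²) ≈ 0.9 units.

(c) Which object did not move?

the white torus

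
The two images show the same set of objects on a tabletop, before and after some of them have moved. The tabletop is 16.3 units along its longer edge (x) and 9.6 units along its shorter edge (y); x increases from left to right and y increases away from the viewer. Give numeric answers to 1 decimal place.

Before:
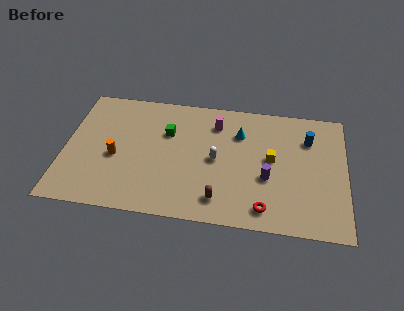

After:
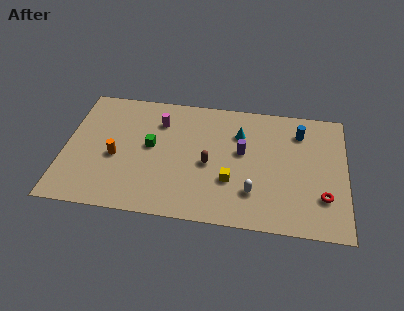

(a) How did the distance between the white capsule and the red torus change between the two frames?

-0.4

The distance was about 4.4 in the first image and 4.0 in the second, so they moved 0.4 units closer together.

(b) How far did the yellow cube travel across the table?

3.0

The yellow cube moved from about (12.0, 5.2) to (9.7, 3.2), a distance of √(2.3² + 2.0²) ≈ 3.0.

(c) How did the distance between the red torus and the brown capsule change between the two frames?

+4.2

The distance was about 2.6 in the first image and 6.8 in the second, so they moved 4.2 units further apart.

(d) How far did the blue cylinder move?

0.7

The blue cylinder was near (14.1, 7.0) before and (13.6, 7.5) after, so it travelled √(0.5² + 0.5²) ≈ 0.7 units.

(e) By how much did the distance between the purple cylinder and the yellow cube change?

+0.9

The distance was about 1.5 in the first image and 2.4 in the second, so they moved 0.9 units further apart.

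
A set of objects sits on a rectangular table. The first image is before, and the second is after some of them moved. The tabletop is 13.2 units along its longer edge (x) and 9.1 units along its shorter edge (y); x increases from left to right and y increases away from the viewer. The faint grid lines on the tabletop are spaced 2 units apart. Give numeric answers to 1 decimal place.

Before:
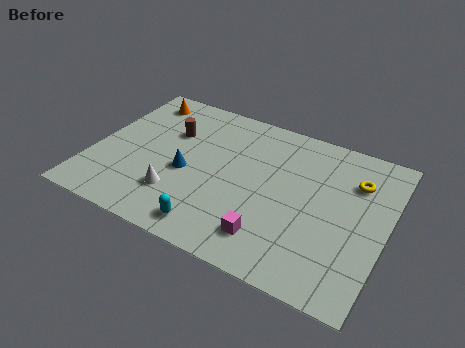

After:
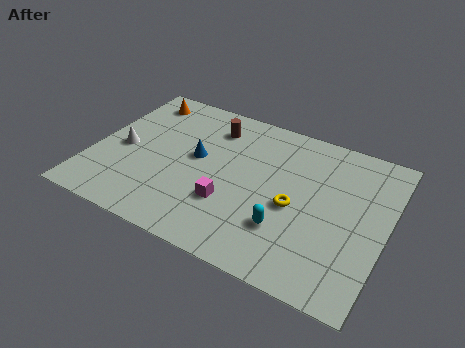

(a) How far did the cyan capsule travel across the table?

3.4

The cyan capsule was near (5.9, 1.2) before and (9.0, 2.6) after, so it travelled √(3.1² + 1.4²) ≈ 3.4 units.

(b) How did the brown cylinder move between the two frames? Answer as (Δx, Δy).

(1.8, 1.1)

The brown cylinder started near (3.2, 6.1) and ended near (5.0, 7.2).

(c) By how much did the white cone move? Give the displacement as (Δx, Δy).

(-2.8, 1.8)

The white cone was at about (4.1, 2.4) and moved to about (1.3, 4.2).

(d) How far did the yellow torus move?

3.5

The yellow torus was near (11.6, 6.6) before and (9.2, 4.0) after, so it travelled √(2.4² + 2.6²) ≈ 3.5 units.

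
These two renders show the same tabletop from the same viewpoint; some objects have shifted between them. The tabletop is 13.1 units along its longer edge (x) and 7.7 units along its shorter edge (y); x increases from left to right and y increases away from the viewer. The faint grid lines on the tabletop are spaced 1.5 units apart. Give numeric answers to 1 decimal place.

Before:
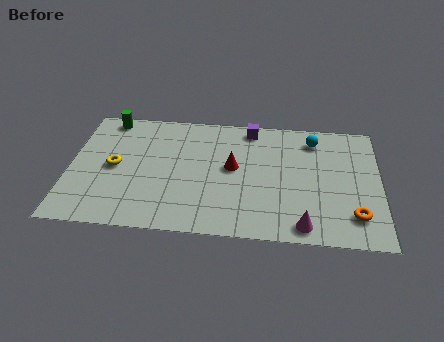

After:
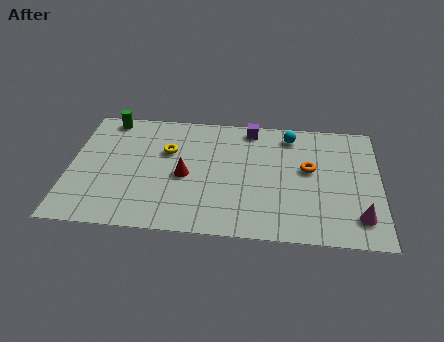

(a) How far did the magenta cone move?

2.4

From (9.9, 0.9) to (12.2, 1.6), the magenta cone covered √(2.3² + 0.7²) ≈ 2.4 units.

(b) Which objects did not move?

the green cylinder and the purple cube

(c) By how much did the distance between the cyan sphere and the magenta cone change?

+0.3

They were about 5.4 units apart before and 5.7 after — 0.3 units further apart.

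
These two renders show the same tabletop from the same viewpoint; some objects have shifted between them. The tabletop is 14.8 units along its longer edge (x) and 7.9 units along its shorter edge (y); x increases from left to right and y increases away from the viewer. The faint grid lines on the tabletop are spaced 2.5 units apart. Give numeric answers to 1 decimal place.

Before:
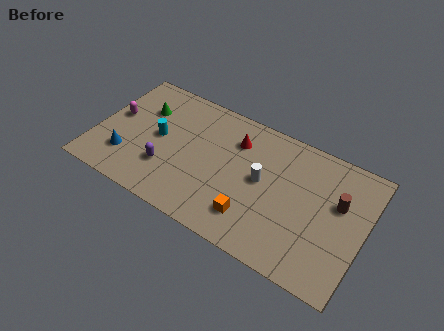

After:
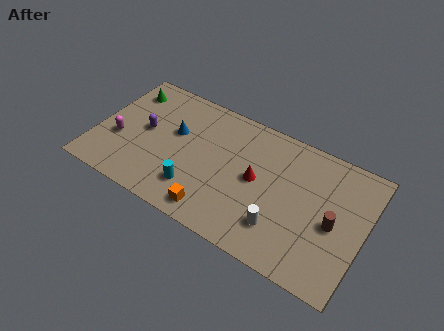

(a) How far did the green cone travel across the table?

1.4

The green cone moved from about (2.3, 5.5) to (1.2, 6.3), a distance of √(1.1² + 0.8²) ≈ 1.4.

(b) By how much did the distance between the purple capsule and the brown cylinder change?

+1.1

Before: roughly 9.5 units apart; after: 10.6. That's 1.1 units further apart.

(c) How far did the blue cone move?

3.5

The blue cone moved from about (1.9, 2.1) to (4.2, 4.8), a distance of √(2.3² + 2.7²) ≈ 3.5.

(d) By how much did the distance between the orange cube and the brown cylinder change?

+1.4

They were about 5.3 units apart before and 6.7 after — 1.4 units further apart.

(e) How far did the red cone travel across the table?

2.3

From (7.5, 5.9) to (8.9, 4.1), the red cone covered √(1.4² + 1.8²) ≈ 2.3 units.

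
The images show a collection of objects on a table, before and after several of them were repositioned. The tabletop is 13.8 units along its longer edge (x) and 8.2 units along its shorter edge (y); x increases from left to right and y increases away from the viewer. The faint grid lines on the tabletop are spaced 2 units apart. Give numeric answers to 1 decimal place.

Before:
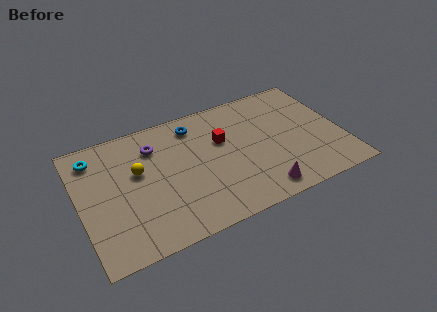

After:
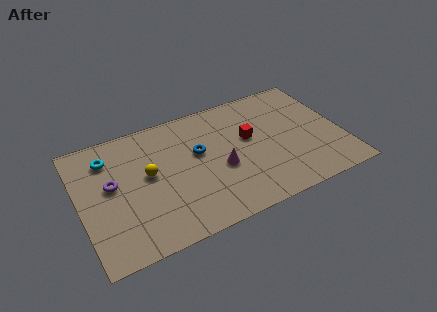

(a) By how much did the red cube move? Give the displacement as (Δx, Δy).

(1.4, -0.4)

From the two frames, the red cube sits at roughly (7.6, 5.2) before and (9.0, 4.8) after.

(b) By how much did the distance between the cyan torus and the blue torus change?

-0.5

Before: roughly 5.3 units apart; after: 4.8. That's 0.5 units closer together.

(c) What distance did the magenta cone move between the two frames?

2.9

From (9.1, 1.1) to (7.3, 3.4), the magenta cone covered √(1.8² + 2.3²) ≈ 2.9 units.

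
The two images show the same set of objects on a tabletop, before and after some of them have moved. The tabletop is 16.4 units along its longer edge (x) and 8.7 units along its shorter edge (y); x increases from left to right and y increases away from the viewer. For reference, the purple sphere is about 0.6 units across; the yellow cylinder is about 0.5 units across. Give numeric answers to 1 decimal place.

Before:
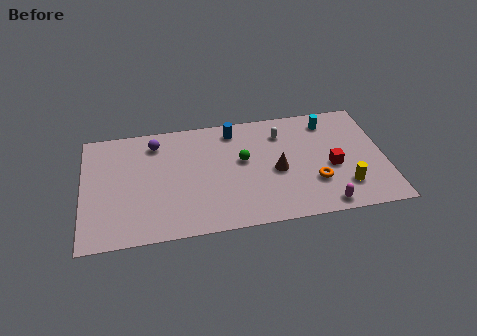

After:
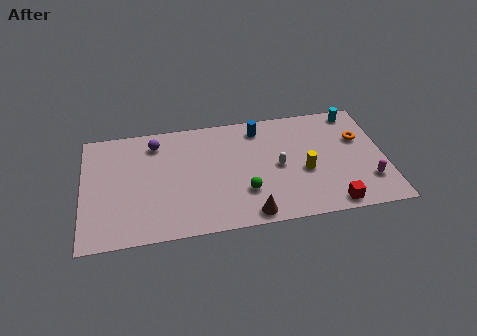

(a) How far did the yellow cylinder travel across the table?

2.6

The yellow cylinder moved from about (14.1, 2.1) to (12.0, 3.6), a distance of √(2.1² + 1.5²) ≈ 2.6.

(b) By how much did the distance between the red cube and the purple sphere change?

+1.1

They were about 10.1 units apart before and 11.2 after — 1.1 units further apart.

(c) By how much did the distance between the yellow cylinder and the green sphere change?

-2.7

Before: roughly 6.1 units apart; after: 3.4. That's 2.7 units closer together.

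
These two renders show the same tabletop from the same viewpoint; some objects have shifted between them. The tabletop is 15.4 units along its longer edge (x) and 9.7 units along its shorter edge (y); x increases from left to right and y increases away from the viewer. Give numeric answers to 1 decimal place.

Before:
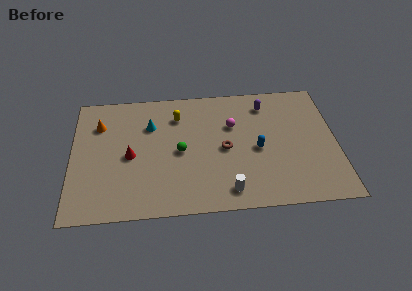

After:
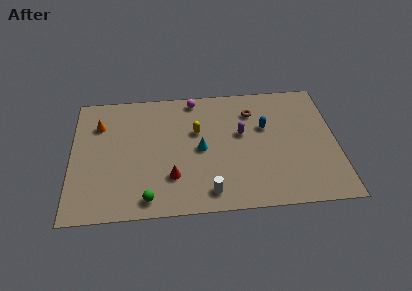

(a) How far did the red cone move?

3.0

The red cone moved from about (3.4, 4.5) to (5.8, 2.7), a distance of √(2.4² + 1.8²) ≈ 3.0.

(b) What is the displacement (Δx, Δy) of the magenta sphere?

(-2.2, 2.3)

The magenta sphere was at about (9.4, 6.4) and moved to about (7.2, 8.7).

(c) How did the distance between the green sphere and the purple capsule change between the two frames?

+1.0

They were about 6.1 units apart before and 7.1 after — 1.0 units further apart.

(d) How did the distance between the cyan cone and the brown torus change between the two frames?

-0.7

Before: roughly 4.8 units apart; after: 4.1. That's 0.7 units closer together.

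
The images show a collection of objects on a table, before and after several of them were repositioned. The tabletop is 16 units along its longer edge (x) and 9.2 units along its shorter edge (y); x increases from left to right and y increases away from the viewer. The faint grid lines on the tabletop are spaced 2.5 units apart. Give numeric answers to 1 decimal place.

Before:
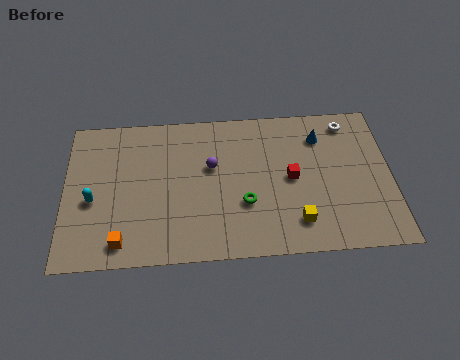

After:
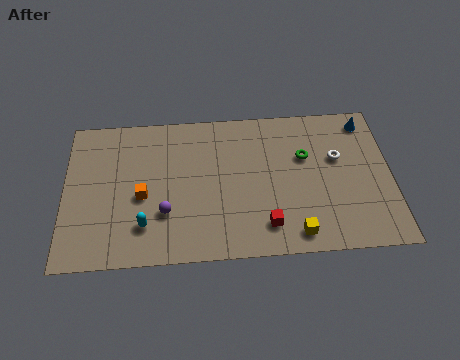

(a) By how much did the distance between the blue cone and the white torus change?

+1.1

They were about 1.6 units apart before and 2.7 after — 1.1 units further apart.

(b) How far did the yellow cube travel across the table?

0.7

From (11.3, 1.9) to (11.2, 1.2), the yellow cube covered √(0.1² + 0.7²) ≈ 0.7 units.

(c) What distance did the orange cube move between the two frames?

2.9

From (2.8, 1.3) to (3.8, 4.0), the orange cube covered √(1.0² + 2.7²) ≈ 2.9 units.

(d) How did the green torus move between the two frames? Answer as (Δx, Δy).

(3.0, 2.7)

From the two frames, the green torus sits at roughly (8.8, 3.2) before and (11.8, 5.9) after.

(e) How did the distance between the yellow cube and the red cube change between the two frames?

-1.2

The distance was about 2.7 in the first image and 1.5 in the second, so they moved 1.2 units closer together.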